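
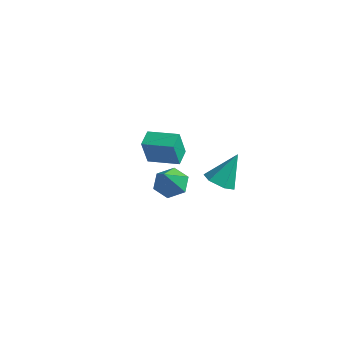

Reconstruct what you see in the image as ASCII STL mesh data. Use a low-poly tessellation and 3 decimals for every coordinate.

solid 
facet normal -0.129 0.544 -0.829
outer loop
vertex -0.986 1.067 -2.672
vertex -1.657 0.403 -3.003
vertex -1.954 1.18 -2.447
endloop
endfacet
facet normal 0.250 0.541 0.803
outer loop
vertex -0.986 1.067 -2.672
vertex -1.954 1.18 -2.447
vertex -1.403 -0.663 -1.377
endloop
endfacet
facet normal -0.130 0.544 -0.829
outer loop
vertex -1.954 1.18 -2.447
vertex -1.657 0.403 -3.003
vertex -2.625 0.516 -2.777
endloop
endfacet
facet normal -0.615 0.250 0.748
outer loop
vertex -1.954 1.18 -2.447
vertex -2.625 0.516 -2.777
vertex -1.403 -0.663 -1.377
endloop
endfacet
facet normal -0.130 0.544 -0.829
outer loop
vertex -2.625 0.516 -2.777
vertex -1.657 0.403 -3.003
vertex -2.328 -0.261 -3.333
endloop
endfacet
facet normal -0.813 -0.511 0.280
outer loop
vertex -2.625 0.516 -2.777
vertex -2.328 -0.261 -3.333
vertex -1.403 -0.663 -1.377
endloop
endfacet
facet normal -0.129 0.543 -0.830
outer loop
vertex -2.328 -0.261 -3.333
vertex -1.657 0.403 -3.003
vertex -1.36 -0.374 -3.558
endloop
endfacet
facet normal -0.145 -0.980 -0.133
outer loop
vertex -2.328 -0.261 -3.333
vertex -1.36 -0.374 -3.558
vertex -1.403 -0.663 -1.377
endloop
endfacet
facet normal -0.129 0.543 -0.830
outer loop
vertex -1.36 -0.374 -3.558
vertex -1.657 0.403 -3.003
vertex -0.689 0.29 -3.228
endloop
endfacet
facet normal 0.720 -0.689 -0.077
outer loop
vertex -1.36 -0.374 -3.558
vertex -0.689 0.29 -3.228
vertex -1.403 -0.663 -1.377
endloop
endfacet
facet normal -0.129 0.544 -0.829
outer loop
vertex -0.689 0.29 -3.228
vertex -1.657 0.403 -3.003
vertex -0.986 1.067 -2.672
endloop
endfacet
facet normal 0.918 0.071 0.391
outer loop
vertex -0.689 0.29 -3.228
vertex -0.986 1.067 -2.672
vertex -1.403 -0.663 -1.377
endloop
endfacet
facet normal -0.960 -0.239 -0.145
outer loop
vertex -0.083 -4.624 4.485
vertex -0.344 -3.687 4.668
vertex 0.061 -4.292 2.989
endloop
endfacet
facet normal 0.264 -0.947 -0.185
outer loop
vertex 1.664 -3.893 3.232
vertex -0.083 -4.624 4.485
vertex 0.061 -4.292 2.989
endloop
endfacet
facet normal -0.960 -0.239 -0.145
outer loop
vertex 0.061 -4.292 2.989
vertex -0.344 -3.687 4.668
vertex -0.2 -3.355 3.172
endloop
endfacet
facet normal 0.094 0.216 -0.972
outer loop
vertex -0.2 -3.355 3.172
vertex 1.664 -3.893 3.232
vertex 0.061 -4.292 2.989
endloop
endfacet
facet normal -0.094 -0.216 0.972
outer loop
vertex -0.083 -4.624 4.485
vertex 1.259 -3.288 4.911
vertex -0.344 -3.687 4.668
endloop
endfacet
facet normal 0.264 -0.947 -0.185
outer loop
vertex 1.52 -4.225 4.728
vertex -0.083 -4.624 4.485
vertex 1.664 -3.893 3.232
endloop
endfacet
facet normal -0.094 -0.216 0.972
outer loop
vertex 1.52 -4.225 4.728
vertex 1.259 -3.288 4.911
vertex -0.083 -4.624 4.485
endloop
endfacet
facet normal -0.264 0.947 0.185
outer loop
vertex -0.344 -3.687 4.668
vertex 1.259 -3.288 4.911
vertex -0.2 -3.355 3.172
endloop
endfacet
facet normal 0.094 0.216 -0.972
outer loop
vertex 1.403 -2.956 3.415
vertex 1.664 -3.893 3.232
vertex -0.2 -3.355 3.172
endloop
endfacet
facet normal -0.264 0.947 0.185
outer loop
vertex -0.2 -3.355 3.172
vertex 1.259 -3.288 4.911
vertex 1.403 -2.956 3.415
endloop
endfacet
facet normal 0.960 0.239 0.145
outer loop
vertex 1.403 -2.956 3.415
vertex 1.52 -4.225 4.728
vertex 1.664 -3.893 3.232
endloop
endfacet
facet normal 0.960 0.239 0.145
outer loop
vertex 1.259 -3.288 4.911
vertex 1.52 -4.225 4.728
vertex 1.403 -2.956 3.415
endloop
endfacet
facet normal -0.199 -0.573 -0.795
outer loop
vertex 2.718 -0.422 -0.829
vertex 1.881 -0.553 -0.525
vertex 2.059 0.141 -1.07
endloop
endfacet
facet normal 0.679 0.701 -0.218
outer loop
vertex 2.718 -0.422 -0.829
vertex 2.059 0.141 -1.07
vertex 2.279 0.593 1.065
endloop
endfacet
facet normal -0.199 -0.573 -0.795
outer loop
vertex 2.059 0.141 -1.07
vertex 1.881 -0.553 -0.525
vertex 1.222 0.01 -0.766
endloop
endfacet
facet normal -0.216 0.960 -0.181
outer loop
vertex 2.059 0.141 -1.07
vertex 1.222 0.01 -0.766
vertex 2.279 0.593 1.065
endloop
endfacet
facet normal -0.198 -0.573 -0.795
outer loop
vertex 1.222 0.01 -0.766
vertex 1.881 -0.553 -0.525
vertex 1.044 -0.684 -0.222
endloop
endfacet
facet normal -0.822 0.467 0.326
outer loop
vertex 1.222 0.01 -0.766
vertex 1.044 -0.684 -0.222
vertex 2.279 0.593 1.065
endloop
endfacet
facet normal -0.198 -0.573 -0.795
outer loop
vertex 1.044 -0.684 -0.222
vertex 1.881 -0.553 -0.525
vertex 1.703 -1.247 0.02
endloop
endfacet
facet normal -0.535 -0.284 0.796
outer loop
vertex 1.044 -0.684 -0.222
vertex 1.703 -1.247 0.02
vertex 2.279 0.593 1.065
endloop
endfacet
facet normal -0.199 -0.573 -0.795
outer loop
vertex 1.703 -1.247 0.02
vertex 1.881 -0.553 -0.525
vertex 2.54 -1.116 -0.284
endloop
endfacet
facet normal 0.360 -0.543 0.758
outer loop
vertex 1.703 -1.247 0.02
vertex 2.54 -1.116 -0.284
vertex 2.279 0.593 1.065
endloop
endfacet
facet normal -0.199 -0.573 -0.795
outer loop
vertex 2.54 -1.116 -0.284
vertex 1.881 -0.553 -0.525
vertex 2.718 -0.422 -0.829
endloop
endfacet
facet normal 0.967 -0.051 0.251
outer loop
vertex 2.54 -1.116 -0.284
vertex 2.718 -0.422 -0.829
vertex 2.279 0.593 1.065
endloop
endfacet

endsolid


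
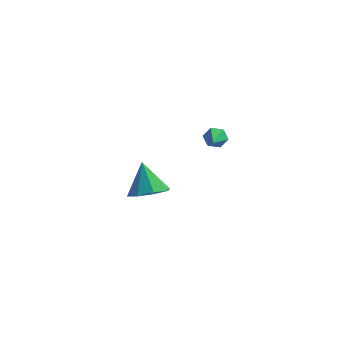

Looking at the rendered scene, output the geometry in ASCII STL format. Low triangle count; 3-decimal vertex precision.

solid 
facet normal 0.312 -0.439 -0.843
outer loop
vertex -0.977 3.151 -3.392
vertex -1.952 3.239 -3.799
vertex -1.083 3.847 -3.794
endloop
endfacet
facet normal 0.673 0.444 0.591
outer loop
vertex -0.977 3.151 -3.392
vertex -1.083 3.847 -3.794
vertex -2.508 4.021 -2.301
endloop
endfacet
facet normal 0.313 -0.440 -0.842
outer loop
vertex -1.083 3.847 -3.794
vertex -1.952 3.239 -3.799
vertex -1.698 4.187 -4.2
endloop
endfacet
facet normal 0.351 0.908 0.229
outer loop
vertex -1.083 3.847 -3.794
vertex -1.698 4.187 -4.2
vertex -2.508 4.021 -2.301
endloop
endfacet
facet normal 0.313 -0.440 -0.842
outer loop
vertex -1.698 4.187 -4.2
vertex -1.952 3.239 -3.799
vertex -2.461 3.971 -4.371
endloop
endfacet
facet normal -0.266 0.963 -0.029
outer loop
vertex -1.698 4.187 -4.2
vertex -2.461 3.971 -4.371
vertex -2.508 4.021 -2.301
endloop
endfacet
facet normal 0.313 -0.440 -0.842
outer loop
vertex -2.461 3.971 -4.371
vertex -1.952 3.239 -3.799
vertex -2.926 3.327 -4.207
endloop
endfacet
facet normal -0.814 0.580 -0.032
outer loop
vertex -2.461 3.971 -4.371
vertex -2.926 3.327 -4.207
vertex -2.508 4.021 -2.301
endloop
endfacet
facet normal 0.313 -0.440 -0.842
outer loop
vertex -2.926 3.327 -4.207
vertex -1.952 3.239 -3.799
vertex -2.82 2.631 -3.804
endloop
endfacet
facet normal -0.975 -0.020 0.221
outer loop
vertex -2.926 3.327 -4.207
vertex -2.82 2.631 -3.804
vertex -2.508 4.021 -2.301
endloop
endfacet
facet normal 0.312 -0.439 -0.843
outer loop
vertex -2.82 2.631 -3.804
vertex -1.952 3.239 -3.799
vertex -2.205 2.291 -3.399
endloop
endfacet
facet normal -0.652 -0.484 0.583
outer loop
vertex -2.82 2.631 -3.804
vertex -2.205 2.291 -3.399
vertex -2.508 4.021 -2.301
endloop
endfacet
facet normal 0.312 -0.439 -0.842
outer loop
vertex -2.205 2.291 -3.399
vertex -1.952 3.239 -3.799
vertex -1.442 2.506 -3.228
endloop
endfacet
facet normal -0.036 -0.540 0.841
outer loop
vertex -2.205 2.291 -3.399
vertex -1.442 2.506 -3.228
vertex -2.508 4.021 -2.301
endloop
endfacet
facet normal 0.312 -0.439 -0.842
outer loop
vertex -1.442 2.506 -3.228
vertex -1.952 3.239 -3.799
vertex -0.977 3.151 -3.392
endloop
endfacet
facet normal 0.513 -0.155 0.844
outer loop
vertex -1.442 2.506 -3.228
vertex -0.977 3.151 -3.392
vertex -2.508 4.021 -2.301
endloop
endfacet
facet normal -0.154 0.908 -0.389
outer loop
vertex 2.199 0.493 2.293
vertex 1.936 0.654 2.773
vertex 2.499 0.726 2.718
endloop
endfacet
facet normal 0.833 -0.424 -0.355
outer loop
vertex 2.199 0.493 2.293
vertex 2.499 0.726 2.718
vertex 2.124 -0.454 3.247
endloop
endfacet
facet normal -0.154 0.908 -0.389
outer loop
vertex 2.499 0.726 2.718
vertex 1.936 0.654 2.773
vertex 2.236 0.887 3.198
endloop
endfacet
facet normal 0.868 -0.054 0.494
outer loop
vertex 2.499 0.726 2.718
vertex 2.236 0.887 3.198
vertex 2.124 -0.454 3.247
endloop
endfacet
facet normal -0.154 0.908 -0.389
outer loop
vertex 2.236 0.887 3.198
vertex 1.936 0.654 2.773
vertex 1.673 0.815 3.253
endloop
endfacet
facet normal 0.094 0.029 0.995
outer loop
vertex 2.236 0.887 3.198
vertex 1.673 0.815 3.253
vertex 2.124 -0.454 3.247
endloop
endfacet
facet normal -0.153 0.908 -0.389
outer loop
vertex 1.673 0.815 3.253
vertex 1.936 0.654 2.773
vertex 1.373 0.582 2.827
endloop
endfacet
facet normal -0.718 -0.258 0.647
outer loop
vertex 1.673 0.815 3.253
vertex 1.373 0.582 2.827
vertex 2.124 -0.454 3.247
endloop
endfacet
facet normal -0.153 0.908 -0.390
outer loop
vertex 1.373 0.582 2.827
vertex 1.936 0.654 2.773
vertex 1.636 0.421 2.348
endloop
endfacet
facet normal -0.752 -0.627 -0.202
outer loop
vertex 1.373 0.582 2.827
vertex 1.636 0.421 2.348
vertex 2.124 -0.454 3.247
endloop
endfacet
facet normal -0.154 0.908 -0.389
outer loop
vertex 1.636 0.421 2.348
vertex 1.936 0.654 2.773
vertex 2.199 0.493 2.293
endloop
endfacet
facet normal 0.022 -0.710 -0.703
outer loop
vertex 1.636 0.421 2.348
vertex 2.199 0.493 2.293
vertex 2.124 -0.454 3.247
endloop
endfacet

endsolid


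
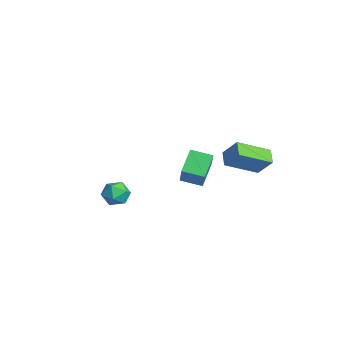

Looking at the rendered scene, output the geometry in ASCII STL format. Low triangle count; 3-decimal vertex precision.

solid 
facet normal -0.333 -0.108 0.937
outer loop
vertex 0.662 -3.487 2.329
vertex 0.335 -4.258 2.124
vertex 1.143 -4.197 2.418
endloop
endfacet
facet normal 0.259 0.291 0.921
outer loop
vertex 0.662 -3.487 2.329
vertex 1.143 -4.197 2.418
vertex 1.491 -3.478 2.093
endloop
endfacet
facet normal 0.134 0.854 0.502
outer loop
vertex 0.662 -3.487 2.329
vertex 1.491 -3.478 2.093
vertex 0.898 -3.095 1.599
endloop
endfacet
facet normal -0.535 0.804 0.259
outer loop
vertex 0.662 -3.487 2.329
vertex 0.898 -3.095 1.599
vertex 0.183 -3.577 1.618
endloop
endfacet
facet normal -0.823 0.209 0.528
outer loop
vertex 0.662 -3.487 2.329
vertex 0.183 -3.577 1.618
vertex 0.335 -4.258 2.124
endloop
endfacet
facet normal 0.778 -0.096 0.621
outer loop
vertex 1.491 -3.478 2.093
vertex 1.143 -4.197 2.418
vertex 1.677 -4.243 1.742
endloop
endfacet
facet normal -0.179 -0.742 0.646
outer loop
vertex 1.143 -4.197 2.418
vertex 0.335 -4.258 2.124
vertex 0.962 -4.725 1.761
endloop
endfacet
facet normal -0.973 -0.229 -0.016
outer loop
vertex 0.335 -4.258 2.124
vertex 0.183 -3.577 1.618
vertex 0.369 -4.342 1.267
endloop
endfacet
facet normal -0.507 0.735 -0.451
outer loop
vertex 0.183 -3.577 1.618
vertex 0.898 -3.095 1.599
vertex 0.717 -3.623 0.942
endloop
endfacet
facet normal 0.575 0.816 -0.057
outer loop
vertex 0.898 -3.095 1.599
vertex 1.491 -3.478 2.093
vertex 1.525 -3.562 1.236
endloop
endfacet
facet normal 0.535 -0.804 -0.259
outer loop
vertex 1.198 -4.333 1.031
vertex 1.677 -4.243 1.742
vertex 0.962 -4.725 1.761
endloop
endfacet
facet normal -0.134 -0.854 -0.502
outer loop
vertex 1.198 -4.333 1.031
vertex 0.962 -4.725 1.761
vertex 0.369 -4.342 1.267
endloop
endfacet
facet normal -0.259 -0.291 -0.921
outer loop
vertex 1.198 -4.333 1.031
vertex 0.369 -4.342 1.267
vertex 0.717 -3.623 0.942
endloop
endfacet
facet normal 0.333 0.108 -0.937
outer loop
vertex 1.198 -4.333 1.031
vertex 0.717 -3.623 0.942
vertex 1.525 -3.562 1.236
endloop
endfacet
facet normal 0.823 -0.209 -0.528
outer loop
vertex 1.198 -4.333 1.031
vertex 1.525 -3.562 1.236
vertex 1.677 -4.243 1.742
endloop
endfacet
facet normal 0.507 -0.735 0.451
outer loop
vertex 0.962 -4.725 1.761
vertex 1.677 -4.243 1.742
vertex 1.143 -4.197 2.418
endloop
endfacet
facet normal -0.575 -0.816 0.057
outer loop
vertex 0.369 -4.342 1.267
vertex 0.962 -4.725 1.761
vertex 0.335 -4.258 2.124
endloop
endfacet
facet normal -0.778 0.096 -0.621
outer loop
vertex 0.717 -3.623 0.942
vertex 0.369 -4.342 1.267
vertex 0.183 -3.577 1.618
endloop
endfacet
facet normal 0.179 0.742 -0.646
outer loop
vertex 1.525 -3.562 1.236
vertex 0.717 -3.623 0.942
vertex 0.898 -3.095 1.599
endloop
endfacet
facet normal 0.973 0.229 0.016
outer loop
vertex 1.677 -4.243 1.742
vertex 1.525 -3.562 1.236
vertex 1.491 -3.478 2.093
endloop
endfacet
facet normal -0.595 0.483 0.643
outer loop
vertex -2.337 1.095 2.471
vertex -1.751 2.226 2.164
vertex -3.766 1.412 0.91
endloop
endfacet
facet normal -0.448 -0.863 0.235
outer loop
vertex -2.809 0.634 -0.124
vertex -2.337 1.095 2.471
vertex -3.766 1.412 0.91
endloop
endfacet
facet normal -0.595 0.483 0.643
outer loop
vertex -3.766 1.412 0.91
vertex -1.751 2.226 2.164
vertex -3.18 2.543 0.603
endloop
endfacet
facet normal -0.668 0.148 -0.729
outer loop
vertex -3.18 2.543 0.603
vertex -2.809 0.634 -0.124
vertex -3.766 1.412 0.91
endloop
endfacet
facet normal 0.668 -0.148 0.729
outer loop
vertex -2.337 1.095 2.471
vertex -0.794 1.448 1.13
vertex -1.751 2.226 2.164
endloop
endfacet
facet normal -0.448 -0.863 0.235
outer loop
vertex -1.38 0.317 1.437
vertex -2.337 1.095 2.471
vertex -2.809 0.634 -0.124
endloop
endfacet
facet normal 0.668 -0.148 0.729
outer loop
vertex -1.38 0.317 1.437
vertex -0.794 1.448 1.13
vertex -2.337 1.095 2.471
endloop
endfacet
facet normal 0.448 0.863 -0.235
outer loop
vertex -1.751 2.226 2.164
vertex -0.794 1.448 1.13
vertex -3.18 2.543 0.603
endloop
endfacet
facet normal -0.668 0.148 -0.729
outer loop
vertex -2.223 1.765 -0.431
vertex -2.809 0.634 -0.124
vertex -3.18 2.543 0.603
endloop
endfacet
facet normal 0.448 0.863 -0.235
outer loop
vertex -3.18 2.543 0.603
vertex -0.794 1.448 1.13
vertex -2.223 1.765 -0.431
endloop
endfacet
facet normal 0.595 -0.483 -0.643
outer loop
vertex -2.223 1.765 -0.431
vertex -1.38 0.317 1.437
vertex -2.809 0.634 -0.124
endloop
endfacet
facet normal 0.595 -0.483 -0.643
outer loop
vertex -0.794 1.448 1.13
vertex -1.38 0.317 1.437
vertex -2.223 1.765 -0.431
endloop
endfacet
facet normal -0.868 0.177 0.464
outer loop
vertex 2.112 2.291 5.214
vertex 1.995 4.186 4.271
vertex 1.435 1.728 4.164
endloop
endfacet
facet normal 0.055 -0.894 0.444
outer loop
vertex 2.285 1.554 3.709
vertex 2.112 2.291 5.214
vertex 1.435 1.728 4.164
endloop
endfacet
facet normal -0.868 0.177 0.465
outer loop
vertex 1.435 1.728 4.164
vertex 1.995 4.186 4.271
vertex 1.318 3.623 3.222
endloop
endfacet
facet normal -0.494 -0.411 -0.766
outer loop
vertex 1.318 3.623 3.222
vertex 2.285 1.554 3.709
vertex 1.435 1.728 4.164
endloop
endfacet
facet normal 0.494 0.412 0.766
outer loop
vertex 2.112 2.291 5.214
vertex 2.845 4.012 3.816
vertex 1.995 4.186 4.271
endloop
endfacet
facet normal 0.055 -0.894 0.444
outer loop
vertex 2.962 2.117 4.758
vertex 2.112 2.291 5.214
vertex 2.285 1.554 3.709
endloop
endfacet
facet normal 0.495 0.411 0.766
outer loop
vertex 2.962 2.117 4.758
vertex 2.845 4.012 3.816
vertex 2.112 2.291 5.214
endloop
endfacet
facet normal -0.055 0.894 -0.444
outer loop
vertex 1.995 4.186 4.271
vertex 2.845 4.012 3.816
vertex 1.318 3.623 3.222
endloop
endfacet
facet normal -0.495 -0.411 -0.765
outer loop
vertex 2.168 3.449 2.766
vertex 2.285 1.554 3.709
vertex 1.318 3.623 3.222
endloop
endfacet
facet normal -0.055 0.894 -0.444
outer loop
vertex 1.318 3.623 3.222
vertex 2.845 4.012 3.816
vertex 2.168 3.449 2.766
endloop
endfacet
facet normal 0.868 -0.178 -0.465
outer loop
vertex 2.168 3.449 2.766
vertex 2.962 2.117 4.758
vertex 2.285 1.554 3.709
endloop
endfacet
facet normal 0.868 -0.177 -0.464
outer loop
vertex 2.845 4.012 3.816
vertex 2.962 2.117 4.758
vertex 2.168 3.449 2.766
endloop
endfacet

endsolid


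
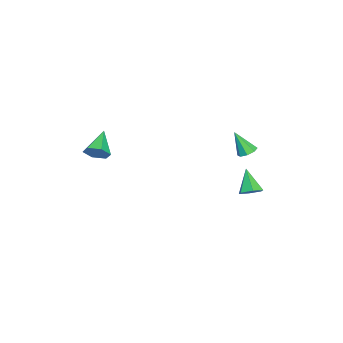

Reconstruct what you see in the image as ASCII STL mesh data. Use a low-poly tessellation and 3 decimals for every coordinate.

solid 
facet normal 0.851 0.004 -0.525
outer loop
vertex 1.926 -3.517 3.457
vertex 1.546 -3.917 2.838
vertex 1.552 -3.087 2.854
endloop
endfacet
facet normal -0.065 0.793 0.606
outer loop
vertex 1.926 -3.517 3.457
vertex 1.552 -3.087 2.854
vertex 0.014 -3.923 3.782
endloop
endfacet
facet normal 0.851 0.004 -0.524
outer loop
vertex 1.552 -3.087 2.854
vertex 1.546 -3.917 2.838
vertex 1.172 -3.487 2.234
endloop
endfacet
facet normal -0.553 0.812 -0.185
outer loop
vertex 1.552 -3.087 2.854
vertex 1.172 -3.487 2.234
vertex 0.014 -3.923 3.782
endloop
endfacet
facet normal 0.851 0.004 -0.524
outer loop
vertex 1.172 -3.487 2.234
vertex 1.546 -3.917 2.838
vertex 1.166 -4.317 2.218
endloop
endfacet
facet normal -0.803 0.017 -0.596
outer loop
vertex 1.172 -3.487 2.234
vertex 1.166 -4.317 2.218
vertex 0.014 -3.923 3.782
endloop
endfacet
facet normal 0.851 0.004 -0.524
outer loop
vertex 1.166 -4.317 2.218
vertex 1.546 -3.917 2.838
vertex 1.54 -4.747 2.822
endloop
endfacet
facet normal -0.566 -0.796 -0.216
outer loop
vertex 1.166 -4.317 2.218
vertex 1.54 -4.747 2.822
vertex 0.014 -3.923 3.782
endloop
endfacet
facet normal 0.851 0.004 -0.524
outer loop
vertex 1.54 -4.747 2.822
vertex 1.546 -3.917 2.838
vertex 1.92 -4.346 3.442
endloop
endfacet
facet normal -0.078 -0.815 0.575
outer loop
vertex 1.54 -4.747 2.822
vertex 1.92 -4.346 3.442
vertex 0.014 -3.923 3.782
endloop
endfacet
facet normal 0.851 0.003 -0.525
outer loop
vertex 1.92 -4.346 3.442
vertex 1.546 -3.917 2.838
vertex 1.926 -3.517 3.457
endloop
endfacet
facet normal 0.171 -0.019 0.985
outer loop
vertex 1.92 -4.346 3.442
vertex 1.926 -3.517 3.457
vertex 0.014 -3.923 3.782
endloop
endfacet
facet normal 0.060 0.485 -0.872
outer loop
vertex -2.813 4.281 1.563
vertex -3.141 3.8 1.273
vertex -3.305 4.354 1.57
endloop
endfacet
facet normal 0.107 0.650 0.753
outer loop
vertex -2.813 4.281 1.563
vertex -3.305 4.354 1.57
vertex -3.239 2.98 2.747
endloop
endfacet
facet normal 0.058 0.485 -0.873
outer loop
vertex -3.305 4.354 1.57
vertex -3.141 3.8 1.273
vertex -3.701 4.103 1.404
endloop
endfacet
facet normal -0.587 0.510 0.629
outer loop
vertex -3.305 4.354 1.57
vertex -3.701 4.103 1.404
vertex -3.239 2.98 2.747
endloop
endfacet
facet normal 0.058 0.485 -0.873
outer loop
vertex -3.701 4.103 1.404
vertex -3.141 3.8 1.273
vertex -3.768 3.674 1.161
endloop
endfacet
facet normal -0.952 -0.025 0.306
outer loop
vertex -3.701 4.103 1.404
vertex -3.768 3.674 1.161
vertex -3.239 2.98 2.747
endloop
endfacet
facet normal 0.058 0.486 -0.872
outer loop
vertex -3.768 3.674 1.161
vertex -3.141 3.8 1.273
vertex -3.468 3.319 0.983
endloop
endfacet
facet normal -0.769 -0.639 -0.023
outer loop
vertex -3.768 3.674 1.161
vertex -3.468 3.319 0.983
vertex -3.239 2.98 2.747
endloop
endfacet
facet normal 0.060 0.485 -0.872
outer loop
vertex -3.468 3.319 0.983
vertex -3.141 3.8 1.273
vertex -2.976 3.246 0.976
endloop
endfacet
facet normal -0.147 -0.975 -0.168
outer loop
vertex -3.468 3.319 0.983
vertex -2.976 3.246 0.976
vertex -3.239 2.98 2.747
endloop
endfacet
facet normal 0.057 0.485 -0.873
outer loop
vertex -2.976 3.246 0.976
vertex -3.141 3.8 1.273
vertex -2.58 3.498 1.142
endloop
endfacet
facet normal 0.549 -0.834 -0.044
outer loop
vertex -2.976 3.246 0.976
vertex -2.58 3.498 1.142
vertex -3.239 2.98 2.747
endloop
endfacet
facet normal 0.057 0.485 -0.872
outer loop
vertex -2.58 3.498 1.142
vertex -3.141 3.8 1.273
vertex -2.513 3.927 1.385
endloop
endfacet
facet normal 0.913 -0.300 0.278
outer loop
vertex -2.58 3.498 1.142
vertex -2.513 3.927 1.385
vertex -3.239 2.98 2.747
endloop
endfacet
facet normal 0.057 0.487 -0.872
outer loop
vertex -2.513 3.927 1.385
vertex -3.141 3.8 1.273
vertex -2.813 4.281 1.563
endloop
endfacet
facet normal 0.730 0.313 0.607
outer loop
vertex -2.513 3.927 1.385
vertex -2.813 4.281 1.563
vertex -3.239 2.98 2.747
endloop
endfacet
facet normal 0.572 0.303 -0.762
outer loop
vertex -1.944 4.415 -1.248
vertex -2.488 4.191 -1.745
vertex -2.494 4.908 -1.465
endloop
endfacet
facet normal 0.168 0.548 0.819
outer loop
vertex -1.944 4.415 -1.248
vertex -2.494 4.908 -1.465
vertex -3.472 3.669 -0.435
endloop
endfacet
facet normal 0.572 0.303 -0.762
outer loop
vertex -2.494 4.908 -1.465
vertex -2.488 4.191 -1.745
vertex -3.038 4.684 -1.962
endloop
endfacet
facet normal -0.596 0.737 0.320
outer loop
vertex -2.494 4.908 -1.465
vertex -3.038 4.684 -1.962
vertex -3.472 3.669 -0.435
endloop
endfacet
facet normal 0.573 0.304 -0.762
outer loop
vertex -3.038 4.684 -1.962
vertex -2.488 4.191 -1.745
vertex -3.031 3.966 -2.243
endloop
endfacet
facet normal -0.971 0.078 -0.224
outer loop
vertex -3.038 4.684 -1.962
vertex -3.031 3.966 -2.243
vertex -3.472 3.669 -0.435
endloop
endfacet
facet normal 0.573 0.304 -0.762
outer loop
vertex -3.031 3.966 -2.243
vertex -2.488 4.191 -1.745
vertex -2.481 3.473 -2.026
endloop
endfacet
facet normal -0.582 -0.768 -0.268
outer loop
vertex -3.031 3.966 -2.243
vertex -2.481 3.473 -2.026
vertex -3.472 3.669 -0.435
endloop
endfacet
facet normal 0.573 0.304 -0.761
outer loop
vertex -2.481 3.473 -2.026
vertex -2.488 4.191 -1.745
vertex -1.938 3.697 -1.528
endloop
endfacet
facet normal 0.182 -0.956 0.231
outer loop
vertex -2.481 3.473 -2.026
vertex -1.938 3.697 -1.528
vertex -3.472 3.669 -0.435
endloop
endfacet
facet normal 0.572 0.302 -0.762
outer loop
vertex -1.938 3.697 -1.528
vertex -2.488 4.191 -1.745
vertex -1.944 4.415 -1.248
endloop
endfacet
facet normal 0.558 -0.298 0.775
outer loop
vertex -1.938 3.697 -1.528
vertex -1.944 4.415 -1.248
vertex -3.472 3.669 -0.435
endloop
endfacet

endsolid


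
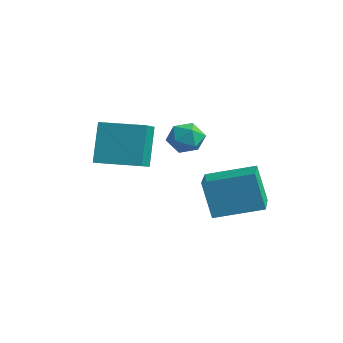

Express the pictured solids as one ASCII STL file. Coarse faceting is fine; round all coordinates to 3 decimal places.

solid 
facet normal -0.632 0.669 -0.392
outer loop
vertex -1.481 -0.167 3.977
vertex -0.07 1.15 3.95
vertex -0.956 -0.767 2.11
endloop
endfacet
facet normal -0.731 -0.682 0.014
outer loop
vertex 0.01 -1.79 2.71
vertex -1.481 -0.167 3.977
vertex -0.956 -0.767 2.11
endloop
endfacet
facet normal -0.632 0.668 -0.392
outer loop
vertex -0.956 -0.767 2.11
vertex -0.07 1.15 3.95
vertex 0.454 0.55 2.083
endloop
endfacet
facet normal 0.258 -0.295 -0.920
outer loop
vertex 0.454 0.55 2.083
vertex 0.01 -1.79 2.71
vertex -0.956 -0.767 2.11
endloop
endfacet
facet normal -0.258 0.296 0.920
outer loop
vertex -1.481 -0.167 3.977
vertex 0.896 0.127 4.55
vertex -0.07 1.15 3.95
endloop
endfacet
facet normal -0.731 -0.682 0.014
outer loop
vertex -0.514 -1.19 4.577
vertex -1.481 -0.167 3.977
vertex 0.01 -1.79 2.71
endloop
endfacet
facet normal -0.258 0.295 0.920
outer loop
vertex -0.514 -1.19 4.577
vertex 0.896 0.127 4.55
vertex -1.481 -0.167 3.977
endloop
endfacet
facet normal 0.731 0.682 -0.014
outer loop
vertex -0.07 1.15 3.95
vertex 0.896 0.127 4.55
vertex 0.454 0.55 2.083
endloop
endfacet
facet normal 0.258 -0.295 -0.920
outer loop
vertex 1.421 -0.473 2.683
vertex 0.01 -1.79 2.71
vertex 0.454 0.55 2.083
endloop
endfacet
facet normal 0.731 0.683 -0.014
outer loop
vertex 0.454 0.55 2.083
vertex 0.896 0.127 4.55
vertex 1.421 -0.473 2.683
endloop
endfacet
facet normal 0.632 -0.669 0.392
outer loop
vertex 1.421 -0.473 2.683
vertex -0.514 -1.19 4.577
vertex 0.01 -1.79 2.71
endloop
endfacet
facet normal 0.632 -0.668 0.392
outer loop
vertex 0.896 0.127 4.55
vertex -0.514 -1.19 4.577
vertex 1.421 -0.473 2.683
endloop
endfacet
facet normal -0.591 -0.770 -0.242
outer loop
vertex 2.236 1.768 1.514
vertex 0.75 3.016 1.173
vertex 2.766 1.917 -0.252
endloop
endfacet
facet normal 0.754 -0.633 0.173
outer loop
vertex 4.03 3.564 0.267
vertex 2.236 1.768 1.514
vertex 2.766 1.917 -0.252
endloop
endfacet
facet normal -0.591 -0.770 -0.242
outer loop
vertex 2.766 1.917 -0.252
vertex 0.75 3.016 1.173
vertex 1.28 3.165 -0.593
endloop
endfacet
facet normal 0.287 0.081 -0.955
outer loop
vertex 1.28 3.165 -0.593
vertex 4.03 3.564 0.267
vertex 2.766 1.917 -0.252
endloop
endfacet
facet normal -0.287 -0.081 0.955
outer loop
vertex 2.236 1.768 1.514
vertex 2.014 4.663 1.692
vertex 0.75 3.016 1.173
endloop
endfacet
facet normal 0.754 -0.633 0.173
outer loop
vertex 3.5 3.415 2.033
vertex 2.236 1.768 1.514
vertex 4.03 3.564 0.267
endloop
endfacet
facet normal -0.287 -0.081 0.955
outer loop
vertex 3.5 3.415 2.033
vertex 2.014 4.663 1.692
vertex 2.236 1.768 1.514
endloop
endfacet
facet normal -0.754 0.633 -0.173
outer loop
vertex 0.75 3.016 1.173
vertex 2.014 4.663 1.692
vertex 1.28 3.165 -0.593
endloop
endfacet
facet normal 0.287 0.081 -0.955
outer loop
vertex 2.544 4.812 -0.074
vertex 4.03 3.564 0.267
vertex 1.28 3.165 -0.593
endloop
endfacet
facet normal -0.754 0.633 -0.173
outer loop
vertex 1.28 3.165 -0.593
vertex 2.014 4.663 1.692
vertex 2.544 4.812 -0.074
endloop
endfacet
facet normal 0.591 0.770 0.242
outer loop
vertex 2.544 4.812 -0.074
vertex 3.5 3.415 2.033
vertex 4.03 3.564 0.267
endloop
endfacet
facet normal 0.591 0.770 0.242
outer loop
vertex 2.014 4.663 1.692
vertex 3.5 3.415 2.033
vertex 2.544 4.812 -0.074
endloop
endfacet
facet normal -0.786 -0.492 0.374
outer loop
vertex -2.235 3.727 2.601
vertex -1.941 2.979 2.235
vertex -1.69 3.199 3.053
endloop
endfacet
facet normal -0.605 0.056 0.795
outer loop
vertex -2.235 3.727 2.601
vertex -1.69 3.199 3.053
vertex -1.577 4.075 3.077
endloop
endfacet
facet normal -0.639 0.653 0.406
outer loop
vertex -2.235 3.727 2.601
vertex -1.577 4.075 3.077
vertex -1.758 4.396 2.275
endloop
endfacet
facet normal -0.842 0.476 -0.255
outer loop
vertex -2.235 3.727 2.601
vertex -1.758 4.396 2.275
vertex -1.983 3.719 1.754
endloop
endfacet
facet normal -0.933 -0.232 -0.275
outer loop
vertex -2.235 3.727 2.601
vertex -1.983 3.719 1.754
vertex -1.941 2.979 2.235
endloop
endfacet
facet normal 0.073 -0.037 0.997
outer loop
vertex -1.577 4.075 3.077
vertex -1.69 3.199 3.053
vertex -0.877 3.541 3.006
endloop
endfacet
facet normal -0.221 -0.923 0.316
outer loop
vertex -1.69 3.199 3.053
vertex -1.941 2.979 2.235
vertex -1.102 2.864 2.485
endloop
endfacet
facet normal -0.458 -0.503 -0.733
outer loop
vertex -1.941 2.979 2.235
vertex -1.983 3.719 1.754
vertex -1.283 3.185 1.683
endloop
endfacet
facet normal -0.311 0.642 -0.701
outer loop
vertex -1.983 3.719 1.754
vertex -1.758 4.396 2.275
vertex -1.17 4.061 1.707
endloop
endfacet
facet normal 0.018 0.930 0.368
outer loop
vertex -1.758 4.396 2.275
vertex -1.577 4.075 3.077
vertex -0.919 4.281 2.525
endloop
endfacet
facet normal 0.842 -0.476 0.255
outer loop
vertex -0.625 3.533 2.159
vertex -0.877 3.541 3.006
vertex -1.102 2.864 2.485
endloop
endfacet
facet normal 0.639 -0.653 -0.406
outer loop
vertex -0.625 3.533 2.159
vertex -1.102 2.864 2.485
vertex -1.283 3.185 1.683
endloop
endfacet
facet normal 0.605 -0.056 -0.795
outer loop
vertex -0.625 3.533 2.159
vertex -1.283 3.185 1.683
vertex -1.17 4.061 1.707
endloop
endfacet
facet normal 0.786 0.492 -0.374
outer loop
vertex -0.625 3.533 2.159
vertex -1.17 4.061 1.707
vertex -0.919 4.281 2.525
endloop
endfacet
facet normal 0.933 0.232 0.275
outer loop
vertex -0.625 3.533 2.159
vertex -0.919 4.281 2.525
vertex -0.877 3.541 3.006
endloop
endfacet
facet normal 0.311 -0.642 0.701
outer loop
vertex -1.102 2.864 2.485
vertex -0.877 3.541 3.006
vertex -1.69 3.199 3.053
endloop
endfacet
facet normal -0.018 -0.930 -0.368
outer loop
vertex -1.283 3.185 1.683
vertex -1.102 2.864 2.485
vertex -1.941 2.979 2.235
endloop
endfacet
facet normal -0.073 0.037 -0.997
outer loop
vertex -1.17 4.061 1.707
vertex -1.283 3.185 1.683
vertex -1.983 3.719 1.754
endloop
endfacet
facet normal 0.221 0.923 -0.316
outer loop
vertex -0.919 4.281 2.525
vertex -1.17 4.061 1.707
vertex -1.758 4.396 2.275
endloop
endfacet
facet normal 0.458 0.503 0.733
outer loop
vertex -0.877 3.541 3.006
vertex -0.919 4.281 2.525
vertex -1.577 4.075 3.077
endloop
endfacet

endsolid


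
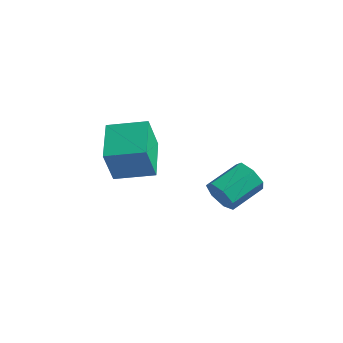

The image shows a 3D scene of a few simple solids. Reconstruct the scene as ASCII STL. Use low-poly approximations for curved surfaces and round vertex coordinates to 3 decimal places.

solid 
facet normal -0.532 0.810 0.245
outer loop
vertex -2.351 0.265 -0.429
vertex -0.989 1.064 -0.113
vertex -2.289 0.776 -1.987
endloop
endfacet
facet normal -0.846 -0.496 -0.196
outer loop
vertex -1.331 -0.684 -2.427
vertex -2.351 0.265 -0.429
vertex -2.289 0.776 -1.987
endloop
endfacet
facet normal -0.532 0.811 0.244
outer loop
vertex -2.289 0.776 -1.987
vertex -0.989 1.064 -0.113
vertex -0.927 1.574 -1.67
endloop
endfacet
facet normal 0.039 0.311 -0.949
outer loop
vertex -0.927 1.574 -1.67
vertex -1.331 -0.684 -2.427
vertex -2.289 0.776 -1.987
endloop
endfacet
facet normal -0.038 -0.311 0.950
outer loop
vertex -2.351 0.265 -0.429
vertex -0.031 -0.396 -0.553
vertex -0.989 1.064 -0.113
endloop
endfacet
facet normal -0.846 -0.496 -0.196
outer loop
vertex -1.393 -1.194 -0.87
vertex -2.351 0.265 -0.429
vertex -1.331 -0.684 -2.427
endloop
endfacet
facet normal -0.038 -0.312 0.949
outer loop
vertex -1.393 -1.194 -0.87
vertex -0.031 -0.396 -0.553
vertex -2.351 0.265 -0.429
endloop
endfacet
facet normal 0.846 0.496 0.196
outer loop
vertex -0.989 1.064 -0.113
vertex -0.031 -0.396 -0.553
vertex -0.927 1.574 -1.67
endloop
endfacet
facet normal 0.037 0.312 -0.949
outer loop
vertex 0.031 0.115 -2.111
vertex -1.331 -0.684 -2.427
vertex -0.927 1.574 -1.67
endloop
endfacet
facet normal 0.846 0.496 0.196
outer loop
vertex -0.927 1.574 -1.67
vertex -0.031 -0.396 -0.553
vertex 0.031 0.115 -2.111
endloop
endfacet
facet normal 0.532 -0.811 -0.244
outer loop
vertex 0.031 0.115 -2.111
vertex -1.393 -1.194 -0.87
vertex -1.331 -0.684 -2.427
endloop
endfacet
facet normal 0.532 -0.811 -0.245
outer loop
vertex -0.031 -0.396 -0.553
vertex -1.393 -1.194 -0.87
vertex 0.031 0.115 -2.111
endloop
endfacet
facet normal -0.259 -0.916 -0.307
outer loop
vertex 2.971 0.092 -1.688
vertex 2.656 0.383 -2.291
vertex 3.354 0.155 -2.199
endloop
endfacet
facet normal 0.759 -0.389 0.521
outer loop
vertex 2.971 0.092 -1.688
vertex 3.354 0.155 -2.199
vertex 3.358 1.465 -1.226
endloop
endfacet
facet normal 0.759 -0.390 0.522
outer loop
vertex 3.358 1.465 -1.226
vertex 3.354 0.155 -2.199
vertex 3.742 1.529 -1.737
endloop
endfacet
facet normal 0.258 0.915 0.309
outer loop
vertex 3.358 1.465 -1.226
vertex 3.742 1.529 -1.737
vertex 3.044 1.757 -1.829
endloop
endfacet
facet normal -0.258 -0.915 -0.310
outer loop
vertex 3.354 0.155 -2.199
vertex 2.656 0.383 -2.291
vertex 3.213 0.391 -2.779
endloop
endfacet
facet normal 0.941 -0.166 -0.296
outer loop
vertex 3.354 0.155 -2.199
vertex 3.213 0.391 -2.779
vertex 3.742 1.529 -1.737
endloop
endfacet
facet normal 0.940 -0.165 -0.297
outer loop
vertex 3.742 1.529 -1.737
vertex 3.213 0.391 -2.779
vertex 3.6 1.764 -2.317
endloop
endfacet
facet normal 0.259 0.916 0.308
outer loop
vertex 3.742 1.529 -1.737
vertex 3.6 1.764 -2.317
vertex 3.044 1.757 -1.829
endloop
endfacet
facet normal -0.257 -0.916 -0.308
outer loop
vertex 3.213 0.391 -2.779
vertex 2.656 0.383 -2.291
vertex 2.652 0.62 -2.992
endloop
endfacet
facet normal 0.414 0.184 -0.892
outer loop
vertex 3.213 0.391 -2.779
vertex 2.652 0.62 -2.992
vertex 3.6 1.764 -2.317
endloop
endfacet
facet normal 0.414 0.183 -0.892
outer loop
vertex 3.6 1.764 -2.317
vertex 2.652 0.62 -2.992
vertex 3.039 1.994 -2.53
endloop
endfacet
facet normal 0.259 0.916 0.308
outer loop
vertex 3.6 1.764 -2.317
vertex 3.039 1.994 -2.53
vertex 3.044 1.757 -1.829
endloop
endfacet
facet normal -0.260 -0.915 -0.308
outer loop
vertex 2.652 0.62 -2.992
vertex 2.656 0.383 -2.291
vertex 2.095 0.672 -2.677
endloop
endfacet
facet normal -0.424 0.394 -0.815
outer loop
vertex 2.652 0.62 -2.992
vertex 2.095 0.672 -2.677
vertex 3.039 1.994 -2.53
endloop
endfacet
facet normal -0.425 0.394 -0.815
outer loop
vertex 3.039 1.994 -2.53
vertex 2.095 0.672 -2.677
vertex 2.482 2.045 -2.215
endloop
endfacet
facet normal 0.258 0.916 0.308
outer loop
vertex 3.039 1.994 -2.53
vertex 2.482 2.045 -2.215
vertex 3.044 1.757 -1.829
endloop
endfacet
facet normal -0.259 -0.915 -0.308
outer loop
vertex 2.095 0.672 -2.677
vertex 2.656 0.383 -2.291
vertex 1.96 0.506 -2.071
endloop
endfacet
facet normal -0.943 0.308 -0.126
outer loop
vertex 2.095 0.672 -2.677
vertex 1.96 0.506 -2.071
vertex 2.482 2.045 -2.215
endloop
endfacet
facet normal -0.943 0.308 -0.124
outer loop
vertex 2.482 2.045 -2.215
vertex 1.96 0.506 -2.071
vertex 2.348 1.879 -1.609
endloop
endfacet
facet normal 0.258 0.916 0.308
outer loop
vertex 2.482 2.045 -2.215
vertex 2.348 1.879 -1.609
vertex 3.044 1.757 -1.829
endloop
endfacet
facet normal -0.259 -0.916 -0.307
outer loop
vertex 1.96 0.506 -2.071
vertex 2.656 0.383 -2.291
vertex 2.35 0.248 -1.631
endloop
endfacet
facet normal -0.751 -0.010 0.660
outer loop
vertex 1.96 0.506 -2.071
vertex 2.35 0.248 -1.631
vertex 2.348 1.879 -1.609
endloop
endfacet
facet normal -0.752 -0.010 0.659
outer loop
vertex 2.348 1.879 -1.609
vertex 2.35 0.248 -1.631
vertex 2.737 1.621 -1.169
endloop
endfacet
facet normal 0.258 0.915 0.309
outer loop
vertex 2.348 1.879 -1.609
vertex 2.737 1.621 -1.169
vertex 3.044 1.757 -1.829
endloop
endfacet
facet normal -0.258 -0.916 -0.307
outer loop
vertex 2.35 0.248 -1.631
vertex 2.656 0.383 -2.291
vertex 2.971 0.092 -1.688
endloop
endfacet
facet normal 0.006 -0.321 0.947
outer loop
vertex 2.35 0.248 -1.631
vertex 2.971 0.092 -1.688
vertex 2.737 1.621 -1.169
endloop
endfacet
facet normal 0.006 -0.321 0.947
outer loop
vertex 2.737 1.621 -1.169
vertex 2.971 0.092 -1.688
vertex 3.358 1.465 -1.226
endloop
endfacet
facet normal 0.258 0.915 0.309
outer loop
vertex 2.737 1.621 -1.169
vertex 3.358 1.465 -1.226
vertex 3.044 1.757 -1.829
endloop
endfacet

endsolid


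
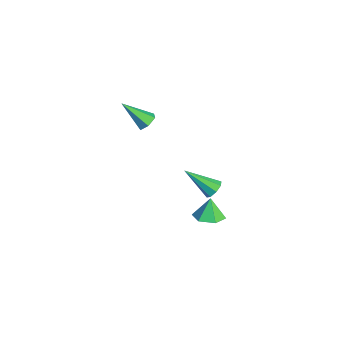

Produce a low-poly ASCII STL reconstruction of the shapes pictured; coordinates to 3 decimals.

solid 
facet normal 0.397 0.695 -0.600
outer loop
vertex 2.7 1.338 -1.083
vertex 2.171 1.362 -1.405
vertex 2.396 1.66 -0.911
endloop
endfacet
facet normal 0.525 0.041 0.850
outer loop
vertex 2.7 1.338 -1.083
vertex 2.396 1.66 -0.911
vertex 1.369 -0.042 -0.195
endloop
endfacet
facet normal 0.396 0.695 -0.600
outer loop
vertex 2.396 1.66 -0.911
vertex 2.171 1.362 -1.405
vertex 1.961 1.807 -1.028
endloop
endfacet
facet normal -0.094 0.434 0.896
outer loop
vertex 2.396 1.66 -0.911
vertex 1.961 1.807 -1.028
vertex 1.369 -0.042 -0.195
endloop
endfacet
facet normal 0.398 0.695 -0.599
outer loop
vertex 1.961 1.807 -1.028
vertex 2.171 1.362 -1.405
vertex 1.648 1.694 -1.367
endloop
endfacet
facet normal -0.723 0.463 0.513
outer loop
vertex 1.961 1.807 -1.028
vertex 1.648 1.694 -1.367
vertex 1.369 -0.042 -0.195
endloop
endfacet
facet normal 0.397 0.695 -0.599
outer loop
vertex 1.648 1.694 -1.367
vertex 2.171 1.362 -1.405
vertex 1.642 1.386 -1.728
endloop
endfacet
facet normal -0.991 0.108 -0.076
outer loop
vertex 1.648 1.694 -1.367
vertex 1.642 1.386 -1.728
vertex 1.369 -0.042 -0.195
endloop
endfacet
facet normal 0.398 0.694 -0.600
outer loop
vertex 1.642 1.386 -1.728
vertex 2.171 1.362 -1.405
vertex 1.945 1.064 -1.9
endloop
endfacet
facet normal -0.742 -0.419 -0.523
outer loop
vertex 1.642 1.386 -1.728
vertex 1.945 1.064 -1.9
vertex 1.369 -0.042 -0.195
endloop
endfacet
facet normal 0.395 0.696 -0.599
outer loop
vertex 1.945 1.064 -1.9
vertex 2.171 1.362 -1.405
vertex 2.381 0.917 -1.783
endloop
endfacet
facet normal -0.122 -0.813 -0.569
outer loop
vertex 1.945 1.064 -1.9
vertex 2.381 0.917 -1.783
vertex 1.369 -0.042 -0.195
endloop
endfacet
facet normal 0.396 0.696 -0.599
outer loop
vertex 2.381 0.917 -1.783
vertex 2.171 1.362 -1.405
vertex 2.693 1.031 -1.444
endloop
endfacet
facet normal 0.508 -0.841 -0.184
outer loop
vertex 2.381 0.917 -1.783
vertex 2.693 1.031 -1.444
vertex 1.369 -0.042 -0.195
endloop
endfacet
facet normal 0.396 0.696 -0.599
outer loop
vertex 2.693 1.031 -1.444
vertex 2.171 1.362 -1.405
vertex 2.7 1.338 -1.083
endloop
endfacet
facet normal 0.775 -0.489 0.401
outer loop
vertex 2.693 1.031 -1.444
vertex 2.7 1.338 -1.083
vertex 1.369 -0.042 -0.195
endloop
endfacet
facet normal 0.344 0.651 -0.676
outer loop
vertex 0.092 -1.288 3.429
vertex -0.122 -1.657 2.965
vertex -0.493 -1.209 3.208
endloop
endfacet
facet normal -0.235 0.533 0.813
outer loop
vertex 0.092 -1.288 3.429
vertex -0.493 -1.209 3.208
vertex -0.758 -2.863 4.215
endloop
endfacet
facet normal 0.344 0.651 -0.676
outer loop
vertex -0.493 -1.209 3.208
vertex -0.122 -1.657 2.965
vertex -0.707 -1.578 2.744
endloop
endfacet
facet normal -0.937 0.278 0.211
outer loop
vertex -0.493 -1.209 3.208
vertex -0.707 -1.578 2.744
vertex -0.758 -2.863 4.215
endloop
endfacet
facet normal 0.344 0.651 -0.676
outer loop
vertex -0.707 -1.578 2.744
vertex -0.122 -1.657 2.965
vertex -0.336 -2.026 2.501
endloop
endfacet
facet normal -0.799 -0.439 -0.411
outer loop
vertex -0.707 -1.578 2.744
vertex -0.336 -2.026 2.501
vertex -0.758 -2.863 4.215
endloop
endfacet
facet normal 0.344 0.651 -0.676
outer loop
vertex -0.336 -2.026 2.501
vertex -0.122 -1.657 2.965
vertex 0.249 -2.105 2.722
endloop
endfacet
facet normal 0.041 -0.902 -0.430
outer loop
vertex -0.336 -2.026 2.501
vertex 0.249 -2.105 2.722
vertex -0.758 -2.863 4.215
endloop
endfacet
facet normal 0.344 0.652 -0.676
outer loop
vertex 0.249 -2.105 2.722
vertex -0.122 -1.657 2.965
vertex 0.462 -1.736 3.186
endloop
endfacet
facet normal 0.743 -0.646 0.173
outer loop
vertex 0.249 -2.105 2.722
vertex 0.462 -1.736 3.186
vertex -0.758 -2.863 4.215
endloop
endfacet
facet normal 0.344 0.651 -0.677
outer loop
vertex 0.462 -1.736 3.186
vertex -0.122 -1.657 2.965
vertex 0.092 -1.288 3.429
endloop
endfacet
facet normal 0.605 0.069 0.793
outer loop
vertex 0.462 -1.736 3.186
vertex 0.092 -1.288 3.429
vertex -0.758 -2.863 4.215
endloop
endfacet
facet normal 0.312 -0.145 -0.939
outer loop
vertex 2.546 1.372 -4.024
vertex 1.676 1.238 -4.292
vertex 2.036 2.085 -4.303
endloop
endfacet
facet normal 0.486 0.597 0.638
outer loop
vertex 2.546 1.372 -4.024
vertex 2.036 2.085 -4.303
vertex 1.284 1.422 -3.108
endloop
endfacet
facet normal 0.311 -0.145 -0.939
outer loop
vertex 2.036 2.085 -4.303
vertex 1.676 1.238 -4.292
vertex 1.166 1.952 -4.571
endloop
endfacet
facet normal -0.245 0.905 0.348
outer loop
vertex 2.036 2.085 -4.303
vertex 1.166 1.952 -4.571
vertex 1.284 1.422 -3.108
endloop
endfacet
facet normal 0.311 -0.145 -0.939
outer loop
vertex 1.166 1.952 -4.571
vertex 1.676 1.238 -4.292
vertex 0.806 1.105 -4.559
endloop
endfacet
facet normal -0.898 0.385 0.212
outer loop
vertex 1.166 1.952 -4.571
vertex 0.806 1.105 -4.559
vertex 1.284 1.422 -3.108
endloop
endfacet
facet normal 0.311 -0.145 -0.939
outer loop
vertex 0.806 1.105 -4.559
vertex 1.676 1.238 -4.292
vertex 1.316 0.392 -4.28
endloop
endfacet
facet normal -0.819 -0.442 0.366
outer loop
vertex 0.806 1.105 -4.559
vertex 1.316 0.392 -4.28
vertex 1.284 1.422 -3.108
endloop
endfacet
facet normal 0.312 -0.146 -0.939
outer loop
vertex 1.316 0.392 -4.28
vertex 1.676 1.238 -4.292
vertex 2.186 0.525 -4.012
endloop
endfacet
facet normal -0.088 -0.749 0.656
outer loop
vertex 1.316 0.392 -4.28
vertex 2.186 0.525 -4.012
vertex 1.284 1.422 -3.108
endloop
endfacet
facet normal 0.312 -0.146 -0.939
outer loop
vertex 2.186 0.525 -4.012
vertex 1.676 1.238 -4.292
vertex 2.546 1.372 -4.024
endloop
endfacet
facet normal 0.566 -0.229 0.792
outer loop
vertex 2.186 0.525 -4.012
vertex 2.546 1.372 -4.024
vertex 1.284 1.422 -3.108
endloop
endfacet

endsolid


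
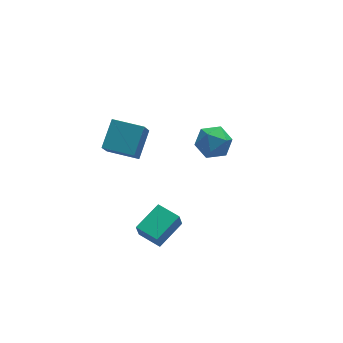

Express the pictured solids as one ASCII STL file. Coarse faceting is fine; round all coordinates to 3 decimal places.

solid 
facet normal -0.321 -0.472 0.821
outer loop
vertex -1.41 2.546 0.585
vertex -2.666 3.488 0.636
vertex -2.218 1.518 -0.321
endloop
endfacet
facet normal 0.799 -0.600 -0.032
outer loop
vertex -1.814 2.112 -1.356
vertex -1.41 2.546 0.585
vertex -2.218 1.518 -0.321
endloop
endfacet
facet normal -0.321 -0.472 0.821
outer loop
vertex -2.218 1.518 -0.321
vertex -2.666 3.488 0.636
vertex -3.473 2.46 -0.27
endloop
endfacet
facet normal -0.508 -0.646 -0.569
outer loop
vertex -3.473 2.46 -0.27
vertex -1.814 2.112 -1.356
vertex -2.218 1.518 -0.321
endloop
endfacet
facet normal 0.508 0.646 0.569
outer loop
vertex -1.41 2.546 0.585
vertex -2.262 4.082 -0.399
vertex -2.666 3.488 0.636
endloop
endfacet
facet normal 0.800 -0.599 -0.032
outer loop
vertex -1.007 3.14 -0.45
vertex -1.41 2.546 0.585
vertex -1.814 2.112 -1.356
endloop
endfacet
facet normal 0.508 0.646 0.569
outer loop
vertex -1.007 3.14 -0.45
vertex -2.262 4.082 -0.399
vertex -1.41 2.546 0.585
endloop
endfacet
facet normal -0.800 0.600 0.032
outer loop
vertex -2.666 3.488 0.636
vertex -2.262 4.082 -0.399
vertex -3.473 2.46 -0.27
endloop
endfacet
facet normal -0.508 -0.647 -0.569
outer loop
vertex -3.07 3.054 -1.305
vertex -1.814 2.112 -1.356
vertex -3.473 2.46 -0.27
endloop
endfacet
facet normal -0.800 0.600 0.033
outer loop
vertex -3.473 2.46 -0.27
vertex -2.262 4.082 -0.399
vertex -3.07 3.054 -1.305
endloop
endfacet
facet normal 0.321 0.472 -0.821
outer loop
vertex -3.07 3.054 -1.305
vertex -1.007 3.14 -0.45
vertex -1.814 2.112 -1.356
endloop
endfacet
facet normal 0.321 0.472 -0.821
outer loop
vertex -2.262 4.082 -0.399
vertex -1.007 3.14 -0.45
vertex -3.07 3.054 -1.305
endloop
endfacet
facet normal -0.816 -0.509 -0.274
outer loop
vertex -2.709 -3.445 -1.237
vertex -3.355 -2.434 -1.192
vertex -2.538 -3.3 -2.016
endloop
endfacet
facet normal 0.538 -0.842 -0.039
outer loop
vertex -1.265 -2.506 -1.588
vertex -2.709 -3.445 -1.237
vertex -2.538 -3.3 -2.016
endloop
endfacet
facet normal -0.816 -0.509 -0.274
outer loop
vertex -2.538 -3.3 -2.016
vertex -3.355 -2.434 -1.192
vertex -3.183 -2.29 -1.971
endloop
endfacet
facet normal 0.212 0.178 -0.961
outer loop
vertex -3.183 -2.29 -1.971
vertex -1.265 -2.506 -1.588
vertex -2.538 -3.3 -2.016
endloop
endfacet
facet normal -0.212 -0.178 0.961
outer loop
vertex -2.709 -3.445 -1.237
vertex -2.082 -1.64 -0.764
vertex -3.355 -2.434 -1.192
endloop
endfacet
facet normal 0.538 -0.842 -0.037
outer loop
vertex -1.437 -2.65 -0.809
vertex -2.709 -3.445 -1.237
vertex -1.265 -2.506 -1.588
endloop
endfacet
facet normal -0.212 -0.178 0.961
outer loop
vertex -1.437 -2.65 -0.809
vertex -2.082 -1.64 -0.764
vertex -2.709 -3.445 -1.237
endloop
endfacet
facet normal -0.538 0.842 0.037
outer loop
vertex -3.355 -2.434 -1.192
vertex -2.082 -1.64 -0.764
vertex -3.183 -2.29 -1.971
endloop
endfacet
facet normal 0.212 0.178 -0.961
outer loop
vertex -1.911 -1.495 -1.543
vertex -1.265 -2.506 -1.588
vertex -3.183 -2.29 -1.971
endloop
endfacet
facet normal -0.539 0.842 0.038
outer loop
vertex -3.183 -2.29 -1.971
vertex -2.082 -1.64 -0.764
vertex -1.911 -1.495 -1.543
endloop
endfacet
facet normal 0.816 0.509 0.274
outer loop
vertex -1.911 -1.495 -1.543
vertex -1.437 -2.65 -0.809
vertex -1.265 -2.506 -1.588
endloop
endfacet
facet normal 0.816 0.509 0.274
outer loop
vertex -2.082 -1.64 -0.764
vertex -1.437 -2.65 -0.809
vertex -1.911 -1.495 -1.543
endloop
endfacet
facet normal -0.739 0.307 0.600
outer loop
vertex 0.433 0.881 0.286
vertex 0.994 0.761 1.039
vertex 0.976 1.594 0.591
endloop
endfacet
facet normal -0.786 0.616 -0.041
outer loop
vertex 0.433 0.881 0.286
vertex 0.976 1.594 0.591
vertex 0.893 1.426 -0.336
endloop
endfacet
facet normal -0.840 0.101 -0.533
outer loop
vertex 0.433 0.881 0.286
vertex 0.893 1.426 -0.336
vertex 0.86 0.489 -0.462
endloop
endfacet
facet normal -0.826 -0.528 -0.195
outer loop
vertex 0.433 0.881 0.286
vertex 0.86 0.489 -0.462
vertex 0.922 0.078 0.388
endloop
endfacet
facet normal -0.764 -0.401 0.505
outer loop
vertex 0.433 0.881 0.286
vertex 0.922 0.078 0.388
vertex 0.994 0.761 1.039
endloop
endfacet
facet normal -0.179 0.971 -0.160
outer loop
vertex 0.893 1.426 -0.336
vertex 0.976 1.594 0.591
vertex 1.738 1.642 0.032
endloop
endfacet
facet normal -0.103 0.469 0.877
outer loop
vertex 0.976 1.594 0.591
vertex 0.994 0.761 1.039
vertex 1.8 1.231 0.882
endloop
endfacet
facet normal -0.143 -0.675 0.724
outer loop
vertex 0.994 0.761 1.039
vertex 0.922 0.078 0.388
vertex 1.767 0.294 0.756
endloop
endfacet
facet normal -0.244 -0.880 -0.408
outer loop
vertex 0.922 0.078 0.388
vertex 0.86 0.489 -0.462
vertex 1.684 0.126 -0.171
endloop
endfacet
facet normal -0.266 0.138 -0.954
outer loop
vertex 0.86 0.489 -0.462
vertex 0.893 1.426 -0.336
vertex 1.666 0.959 -0.619
endloop
endfacet
facet normal 0.826 0.528 0.195
outer loop
vertex 2.227 0.839 0.134
vertex 1.738 1.642 0.032
vertex 1.8 1.231 0.882
endloop
endfacet
facet normal 0.840 -0.101 0.533
outer loop
vertex 2.227 0.839 0.134
vertex 1.8 1.231 0.882
vertex 1.767 0.294 0.756
endloop
endfacet
facet normal 0.786 -0.616 0.041
outer loop
vertex 2.227 0.839 0.134
vertex 1.767 0.294 0.756
vertex 1.684 0.126 -0.171
endloop
endfacet
facet normal 0.739 -0.307 -0.600
outer loop
vertex 2.227 0.839 0.134
vertex 1.684 0.126 -0.171
vertex 1.666 0.959 -0.619
endloop
endfacet
facet normal 0.764 0.401 -0.505
outer loop
vertex 2.227 0.839 0.134
vertex 1.666 0.959 -0.619
vertex 1.738 1.642 0.032
endloop
endfacet
facet normal 0.244 0.880 0.408
outer loop
vertex 1.8 1.231 0.882
vertex 1.738 1.642 0.032
vertex 0.976 1.594 0.591
endloop
endfacet
facet normal 0.266 -0.138 0.954
outer loop
vertex 1.767 0.294 0.756
vertex 1.8 1.231 0.882
vertex 0.994 0.761 1.039
endloop
endfacet
facet normal 0.179 -0.971 0.160
outer loop
vertex 1.684 0.126 -0.171
vertex 1.767 0.294 0.756
vertex 0.922 0.078 0.388
endloop
endfacet
facet normal 0.103 -0.469 -0.877
outer loop
vertex 1.666 0.959 -0.619
vertex 1.684 0.126 -0.171
vertex 0.86 0.489 -0.462
endloop
endfacet
facet normal 0.143 0.675 -0.724
outer loop
vertex 1.738 1.642 0.032
vertex 1.666 0.959 -0.619
vertex 0.893 1.426 -0.336
endloop
endfacet

endsolid


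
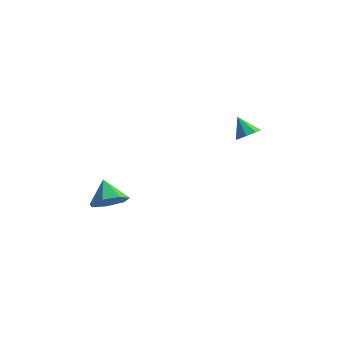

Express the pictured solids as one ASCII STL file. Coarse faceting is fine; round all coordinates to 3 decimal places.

solid 
facet normal 0.643 -0.189 -0.742
outer loop
vertex 1.702 2.702 2.818
vertex 1.267 2.828 2.409
vertex 1.695 3.153 2.697
endloop
endfacet
facet normal 0.382 0.245 0.891
outer loop
vertex 1.702 2.702 2.818
vertex 1.695 3.153 2.697
vertex 0.573 3.032 3.211
endloop
endfacet
facet normal 0.643 -0.189 -0.742
outer loop
vertex 1.695 3.153 2.697
vertex 1.267 2.828 2.409
vertex 1.438 3.413 2.408
endloop
endfacet
facet normal 0.174 0.804 0.569
outer loop
vertex 1.695 3.153 2.697
vertex 1.438 3.413 2.408
vertex 0.573 3.032 3.211
endloop
endfacet
facet normal 0.643 -0.189 -0.742
outer loop
vertex 1.438 3.413 2.408
vertex 1.267 2.828 2.409
vertex 1.08 3.331 2.119
endloop
endfacet
facet normal -0.309 0.944 0.115
outer loop
vertex 1.438 3.413 2.408
vertex 1.08 3.331 2.119
vertex 0.573 3.032 3.211
endloop
endfacet
facet normal 0.643 -0.189 -0.742
outer loop
vertex 1.08 3.331 2.119
vertex 1.267 2.828 2.409
vertex 0.832 2.954 2.0
endloop
endfacet
facet normal -0.787 0.582 -0.206
outer loop
vertex 1.08 3.331 2.119
vertex 0.832 2.954 2.0
vertex 0.573 3.032 3.211
endloop
endfacet
facet normal 0.643 -0.191 -0.742
outer loop
vertex 0.832 2.954 2.0
vertex 1.267 2.828 2.409
vertex 0.838 2.503 2.121
endloop
endfacet
facet normal -0.977 -0.068 -0.204
outer loop
vertex 0.832 2.954 2.0
vertex 0.838 2.503 2.121
vertex 0.573 3.032 3.211
endloop
endfacet
facet normal 0.642 -0.189 -0.743
outer loop
vertex 0.838 2.503 2.121
vertex 1.267 2.828 2.409
vertex 1.096 2.242 2.41
endloop
endfacet
facet normal -0.769 -0.629 0.118
outer loop
vertex 0.838 2.503 2.121
vertex 1.096 2.242 2.41
vertex 0.573 3.032 3.211
endloop
endfacet
facet normal 0.643 -0.189 -0.742
outer loop
vertex 1.096 2.242 2.41
vertex 1.267 2.828 2.409
vertex 1.454 2.325 2.699
endloop
endfacet
facet normal -0.284 -0.769 0.573
outer loop
vertex 1.096 2.242 2.41
vertex 1.454 2.325 2.699
vertex 0.573 3.032 3.211
endloop
endfacet
facet normal 0.643 -0.189 -0.742
outer loop
vertex 1.454 2.325 2.699
vertex 1.267 2.828 2.409
vertex 1.702 2.702 2.818
endloop
endfacet
facet normal 0.192 -0.408 0.893
outer loop
vertex 1.454 2.325 2.699
vertex 1.702 2.702 2.818
vertex 0.573 3.032 3.211
endloop
endfacet
facet normal 0.587 -0.488 -0.646
outer loop
vertex -1.404 -3.11 0.912
vertex -2.029 -3.03 0.283
vertex -1.359 -2.476 0.474
endloop
endfacet
facet normal 0.355 0.514 0.781
outer loop
vertex -1.404 -3.11 0.912
vertex -1.359 -2.476 0.474
vertex -2.751 -2.43 1.077
endloop
endfacet
facet normal 0.588 -0.488 -0.645
outer loop
vertex -1.359 -2.476 0.474
vertex -2.029 -3.03 0.283
vertex -1.818 -2.259 -0.108
endloop
endfacet
facet normal 0.139 0.959 0.248
outer loop
vertex -1.359 -2.476 0.474
vertex -1.818 -2.259 -0.108
vertex -2.751 -2.43 1.077
endloop
endfacet
facet normal 0.587 -0.488 -0.646
outer loop
vertex -1.818 -2.259 -0.108
vertex -2.029 -3.03 0.283
vertex -2.436 -2.622 -0.395
endloop
endfacet
facet normal -0.423 0.883 -0.206
outer loop
vertex -1.818 -2.259 -0.108
vertex -2.436 -2.622 -0.395
vertex -2.751 -2.43 1.077
endloop
endfacet
facet normal 0.588 -0.487 -0.646
outer loop
vertex -2.436 -2.622 -0.395
vertex -2.029 -3.03 0.283
vertex -2.747 -3.293 -0.172
endloop
endfacet
facet normal -0.909 0.342 -0.239
outer loop
vertex -2.436 -2.622 -0.395
vertex -2.747 -3.293 -0.172
vertex -2.751 -2.43 1.077
endloop
endfacet
facet normal 0.588 -0.488 -0.646
outer loop
vertex -2.747 -3.293 -0.172
vertex -2.029 -3.03 0.283
vertex -2.517 -3.765 0.394
endloop
endfacet
facet normal -0.951 -0.255 0.173
outer loop
vertex -2.747 -3.293 -0.172
vertex -2.517 -3.765 0.394
vertex -2.751 -2.43 1.077
endloop
endfacet
facet normal 0.588 -0.488 -0.646
outer loop
vertex -2.517 -3.765 0.394
vertex -2.029 -3.03 0.283
vertex -1.92 -3.684 0.876
endloop
endfacet
facet normal -0.519 -0.460 0.720
outer loop
vertex -2.517 -3.765 0.394
vertex -1.92 -3.684 0.876
vertex -2.751 -2.43 1.077
endloop
endfacet
facet normal 0.588 -0.488 -0.646
outer loop
vertex -1.92 -3.684 0.876
vertex -2.029 -3.03 0.283
vertex -1.404 -3.11 0.912
endloop
endfacet
facet normal 0.062 -0.118 0.991
outer loop
vertex -1.92 -3.684 0.876
vertex -1.404 -3.11 0.912
vertex -2.751 -2.43 1.077
endloop
endfacet

endsolid


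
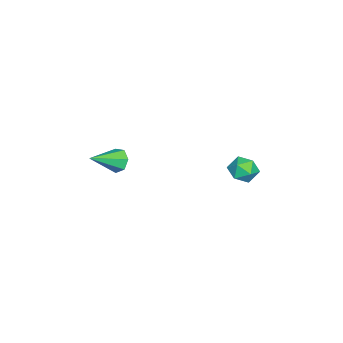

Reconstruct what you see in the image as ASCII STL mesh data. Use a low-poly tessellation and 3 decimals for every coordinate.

solid 
facet normal -0.695 0.547 -0.466
outer loop
vertex 1.225 -2.659 0.975
vertex 0.782 -2.676 1.616
vertex 1.327 -2.155 1.415
endloop
endfacet
facet normal 0.897 0.174 -0.407
outer loop
vertex 1.225 -2.659 0.975
vertex 1.327 -2.155 1.415
vertex 2.138 -3.744 2.524
endloop
endfacet
facet normal -0.695 0.548 -0.466
outer loop
vertex 1.327 -2.155 1.415
vertex 0.782 -2.676 1.616
vertex 1.018 -2.044 2.007
endloop
endfacet
facet normal 0.758 0.586 0.286
outer loop
vertex 1.327 -2.155 1.415
vertex 1.018 -2.044 2.007
vertex 2.138 -3.744 2.524
endloop
endfacet
facet normal -0.695 0.548 -0.465
outer loop
vertex 1.018 -2.044 2.007
vertex 0.782 -2.676 1.616
vertex 0.532 -2.408 2.305
endloop
endfacet
facet normal 0.227 0.417 0.880
outer loop
vertex 1.018 -2.044 2.007
vertex 0.532 -2.408 2.305
vertex 2.138 -3.744 2.524
endloop
endfacet
facet normal -0.695 0.548 -0.465
outer loop
vertex 0.532 -2.408 2.305
vertex 0.782 -2.676 1.616
vertex 0.234 -2.974 2.084
endloop
endfacet
facet normal -0.299 -0.206 0.932
outer loop
vertex 0.532 -2.408 2.305
vertex 0.234 -2.974 2.084
vertex 2.138 -3.744 2.524
endloop
endfacet
facet normal -0.695 0.547 -0.466
outer loop
vertex 0.234 -2.974 2.084
vertex 0.782 -2.676 1.616
vertex 0.349 -3.316 1.511
endloop
endfacet
facet normal -0.422 -0.813 0.401
outer loop
vertex 0.234 -2.974 2.084
vertex 0.349 -3.316 1.511
vertex 2.138 -3.744 2.524
endloop
endfacet
facet normal -0.696 0.547 -0.465
outer loop
vertex 0.349 -3.316 1.511
vertex 0.782 -2.676 1.616
vertex 0.79 -3.175 1.017
endloop
endfacet
facet normal -0.049 -0.948 -0.314
outer loop
vertex 0.349 -3.316 1.511
vertex 0.79 -3.175 1.017
vertex 2.138 -3.744 2.524
endloop
endfacet
facet normal -0.695 0.548 -0.466
outer loop
vertex 0.79 -3.175 1.017
vertex 0.782 -2.676 1.616
vertex 1.225 -2.659 0.975
endloop
endfacet
facet normal 0.538 -0.508 -0.673
outer loop
vertex 0.79 -3.175 1.017
vertex 1.225 -2.659 0.975
vertex 2.138 -3.744 2.524
endloop
endfacet
facet normal 0.188 0.902 0.389
outer loop
vertex 0.572 4.728 2.126
vertex 0.64 4.367 2.929
vertex 1.355 4.44 2.415
endloop
endfacet
facet normal 0.421 0.861 -0.283
outer loop
vertex 0.572 4.728 2.126
vertex 1.355 4.44 2.415
vertex 1.109 4.286 1.581
endloop
endfacet
facet normal -0.134 0.701 -0.701
outer loop
vertex 0.572 4.728 2.126
vertex 1.109 4.286 1.581
vertex 0.242 4.118 1.579
endloop
endfacet
facet normal -0.712 0.642 -0.286
outer loop
vertex 0.572 4.728 2.126
vertex 0.242 4.118 1.579
vertex -0.048 4.168 2.412
endloop
endfacet
facet normal -0.513 0.766 0.388
outer loop
vertex 0.572 4.728 2.126
vertex -0.048 4.168 2.412
vertex 0.64 4.367 2.929
endloop
endfacet
facet normal 0.890 0.323 -0.322
outer loop
vertex 1.109 4.286 1.581
vertex 1.355 4.44 2.415
vertex 1.508 3.652 2.048
endloop
endfacet
facet normal 0.511 0.389 0.766
outer loop
vertex 1.355 4.44 2.415
vertex 0.64 4.367 2.929
vertex 1.218 3.702 2.881
endloop
endfacet
facet normal -0.623 0.170 0.763
outer loop
vertex 0.64 4.367 2.929
vertex -0.048 4.168 2.412
vertex 0.351 3.534 2.879
endloop
endfacet
facet normal -0.945 -0.031 -0.327
outer loop
vertex -0.048 4.168 2.412
vertex 0.242 4.118 1.579
vertex 0.105 3.38 2.045
endloop
endfacet
facet normal -0.010 0.063 -0.998
outer loop
vertex 0.242 4.118 1.579
vertex 1.109 4.286 1.581
vertex 0.82 3.453 1.531
endloop
endfacet
facet normal 0.712 -0.642 0.286
outer loop
vertex 0.888 3.092 2.334
vertex 1.508 3.652 2.048
vertex 1.218 3.702 2.881
endloop
endfacet
facet normal 0.134 -0.701 0.701
outer loop
vertex 0.888 3.092 2.334
vertex 1.218 3.702 2.881
vertex 0.351 3.534 2.879
endloop
endfacet
facet normal -0.421 -0.861 0.283
outer loop
vertex 0.888 3.092 2.334
vertex 0.351 3.534 2.879
vertex 0.105 3.38 2.045
endloop
endfacet
facet normal -0.188 -0.902 -0.389
outer loop
vertex 0.888 3.092 2.334
vertex 0.105 3.38 2.045
vertex 0.82 3.453 1.531
endloop
endfacet
facet normal 0.513 -0.766 -0.388
outer loop
vertex 0.888 3.092 2.334
vertex 0.82 3.453 1.531
vertex 1.508 3.652 2.048
endloop
endfacet
facet normal 0.945 0.031 0.327
outer loop
vertex 1.218 3.702 2.881
vertex 1.508 3.652 2.048
vertex 1.355 4.44 2.415
endloop
endfacet
facet normal 0.010 -0.063 0.998
outer loop
vertex 0.351 3.534 2.879
vertex 1.218 3.702 2.881
vertex 0.64 4.367 2.929
endloop
endfacet
facet normal -0.890 -0.323 0.322
outer loop
vertex 0.105 3.38 2.045
vertex 0.351 3.534 2.879
vertex -0.048 4.168 2.412
endloop
endfacet
facet normal -0.511 -0.389 -0.766
outer loop
vertex 0.82 3.453 1.531
vertex 0.105 3.38 2.045
vertex 0.242 4.118 1.579
endloop
endfacet
facet normal 0.623 -0.170 -0.763
outer loop
vertex 1.508 3.652 2.048
vertex 0.82 3.453 1.531
vertex 1.109 4.286 1.581
endloop
endfacet

endsolid


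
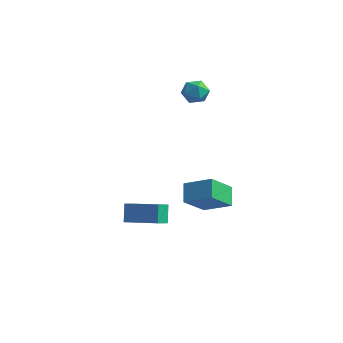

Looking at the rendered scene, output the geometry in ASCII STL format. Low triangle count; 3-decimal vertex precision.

solid 
facet normal -0.461 0.644 0.611
outer loop
vertex 0.012 1.548 -2.648
vertex 1.334 1.879 -1.998
vertex 0.259 2.809 -3.791
endloop
endfacet
facet normal -0.876 -0.219 -0.431
outer loop
vertex 0.766 2.101 -4.462
vertex 0.012 1.548 -2.648
vertex 0.259 2.809 -3.791
endloop
endfacet
facet normal -0.462 0.643 0.611
outer loop
vertex 0.259 2.809 -3.791
vertex 1.334 1.879 -1.998
vertex 1.581 3.14 -3.14
endloop
endfacet
facet normal 0.144 0.733 -0.665
outer loop
vertex 1.581 3.14 -3.14
vertex 0.766 2.101 -4.462
vertex 0.259 2.809 -3.791
endloop
endfacet
facet normal -0.143 -0.733 0.665
outer loop
vertex 0.012 1.548 -2.648
vertex 1.841 1.171 -2.669
vertex 1.334 1.879 -1.998
endloop
endfacet
facet normal -0.876 -0.218 -0.431
outer loop
vertex 0.519 0.84 -3.32
vertex 0.012 1.548 -2.648
vertex 0.766 2.101 -4.462
endloop
endfacet
facet normal -0.144 -0.733 0.664
outer loop
vertex 0.519 0.84 -3.32
vertex 1.841 1.171 -2.669
vertex 0.012 1.548 -2.648
endloop
endfacet
facet normal 0.876 0.219 0.431
outer loop
vertex 1.334 1.879 -1.998
vertex 1.841 1.171 -2.669
vertex 1.581 3.14 -3.14
endloop
endfacet
facet normal 0.143 0.733 -0.665
outer loop
vertex 2.088 2.432 -3.812
vertex 0.766 2.101 -4.462
vertex 1.581 3.14 -3.14
endloop
endfacet
facet normal 0.876 0.219 0.430
outer loop
vertex 1.581 3.14 -3.14
vertex 1.841 1.171 -2.669
vertex 2.088 2.432 -3.812
endloop
endfacet
facet normal 0.461 -0.643 -0.611
outer loop
vertex 2.088 2.432 -3.812
vertex 0.519 0.84 -3.32
vertex 0.766 2.101 -4.462
endloop
endfacet
facet normal 0.462 -0.644 -0.610
outer loop
vertex 1.841 1.171 -2.669
vertex 0.519 0.84 -3.32
vertex 2.088 2.432 -3.812
endloop
endfacet
facet normal 0.435 0.846 0.310
outer loop
vertex -0.476 3.905 2.267
vertex -0.542 3.687 2.955
vertex 0.054 3.519 2.577
endloop
endfacet
facet normal 0.675 0.657 -0.335
outer loop
vertex -0.476 3.905 2.267
vertex 0.054 3.519 2.577
vertex -0.147 3.377 1.894
endloop
endfacet
facet normal 0.115 0.620 -0.776
outer loop
vertex -0.476 3.905 2.267
vertex -0.147 3.377 1.894
vertex -0.867 3.457 1.851
endloop
endfacet
facet normal -0.470 0.785 -0.403
outer loop
vertex -0.476 3.905 2.267
vertex -0.867 3.457 1.851
vertex -1.111 3.648 2.507
endloop
endfacet
facet normal -0.273 0.924 0.267
outer loop
vertex -0.476 3.905 2.267
vertex -1.111 3.648 2.507
vertex -0.542 3.687 2.955
endloop
endfacet
facet normal 0.959 0.004 -0.283
outer loop
vertex -0.147 3.377 1.894
vertex 0.054 3.519 2.577
vertex -0.009 2.832 2.353
endloop
endfacet
facet normal 0.570 0.310 0.761
outer loop
vertex 0.054 3.519 2.577
vertex -0.542 3.687 2.955
vertex -0.253 3.023 3.009
endloop
endfacet
facet normal -0.575 0.437 0.692
outer loop
vertex -0.542 3.687 2.955
vertex -1.111 3.648 2.507
vertex -0.973 3.103 2.966
endloop
endfacet
facet normal -0.895 0.211 -0.394
outer loop
vertex -1.111 3.648 2.507
vertex -0.867 3.457 1.851
vertex -1.174 2.961 2.283
endloop
endfacet
facet normal 0.053 -0.058 -0.997
outer loop
vertex -0.867 3.457 1.851
vertex -0.147 3.377 1.894
vertex -0.578 2.793 1.905
endloop
endfacet
facet normal 0.470 -0.785 0.403
outer loop
vertex -0.644 2.575 2.593
vertex -0.009 2.832 2.353
vertex -0.253 3.023 3.009
endloop
endfacet
facet normal -0.115 -0.620 0.776
outer loop
vertex -0.644 2.575 2.593
vertex -0.253 3.023 3.009
vertex -0.973 3.103 2.966
endloop
endfacet
facet normal -0.675 -0.657 0.335
outer loop
vertex -0.644 2.575 2.593
vertex -0.973 3.103 2.966
vertex -1.174 2.961 2.283
endloop
endfacet
facet normal -0.435 -0.846 -0.310
outer loop
vertex -0.644 2.575 2.593
vertex -1.174 2.961 2.283
vertex -0.578 2.793 1.905
endloop
endfacet
facet normal 0.273 -0.924 -0.267
outer loop
vertex -0.644 2.575 2.593
vertex -0.578 2.793 1.905
vertex -0.009 2.832 2.353
endloop
endfacet
facet normal 0.895 -0.211 0.394
outer loop
vertex -0.253 3.023 3.009
vertex -0.009 2.832 2.353
vertex 0.054 3.519 2.577
endloop
endfacet
facet normal -0.053 0.058 0.997
outer loop
vertex -0.973 3.103 2.966
vertex -0.253 3.023 3.009
vertex -0.542 3.687 2.955
endloop
endfacet
facet normal -0.959 -0.004 0.283
outer loop
vertex -1.174 2.961 2.283
vertex -0.973 3.103 2.966
vertex -1.111 3.648 2.507
endloop
endfacet
facet normal -0.570 -0.310 -0.761
outer loop
vertex -0.578 2.793 1.905
vertex -1.174 2.961 2.283
vertex -0.867 3.457 1.851
endloop
endfacet
facet normal 0.575 -0.437 -0.692
outer loop
vertex -0.009 2.832 2.353
vertex -0.578 2.793 1.905
vertex -0.147 3.377 1.894
endloop
endfacet
facet normal -0.952 -0.178 -0.247
outer loop
vertex 0.23 -3.208 -2.498
vertex -0.07 -2.745 -1.676
vertex 0.201 -2.438 -2.942
endloop
endfacet
facet normal 0.304 -0.467 -0.830
outer loop
vertex 1.81 -2.135 -2.524
vertex 0.23 -3.208 -2.498
vertex 0.201 -2.438 -2.942
endloop
endfacet
facet normal -0.952 -0.180 -0.247
outer loop
vertex 0.201 -2.438 -2.942
vertex -0.07 -2.745 -1.676
vertex -0.1 -1.975 -2.12
endloop
endfacet
facet normal -0.033 0.866 -0.500
outer loop
vertex -0.1 -1.975 -2.12
vertex 1.81 -2.135 -2.524
vertex 0.201 -2.438 -2.942
endloop
endfacet
facet normal 0.033 -0.866 0.500
outer loop
vertex 0.23 -3.208 -2.498
vertex 1.539 -2.442 -1.258
vertex -0.07 -2.745 -1.676
endloop
endfacet
facet normal 0.304 -0.467 -0.830
outer loop
vertex 1.84 -2.905 -2.08
vertex 0.23 -3.208 -2.498
vertex 1.81 -2.135 -2.524
endloop
endfacet
facet normal 0.033 -0.866 0.500
outer loop
vertex 1.84 -2.905 -2.08
vertex 1.539 -2.442 -1.258
vertex 0.23 -3.208 -2.498
endloop
endfacet
facet normal -0.304 0.467 0.830
outer loop
vertex -0.07 -2.745 -1.676
vertex 1.539 -2.442 -1.258
vertex -0.1 -1.975 -2.12
endloop
endfacet
facet normal -0.033 0.866 -0.500
outer loop
vertex 1.51 -1.672 -1.702
vertex 1.81 -2.135 -2.524
vertex -0.1 -1.975 -2.12
endloop
endfacet
facet normal -0.304 0.467 0.830
outer loop
vertex -0.1 -1.975 -2.12
vertex 1.539 -2.442 -1.258
vertex 1.51 -1.672 -1.702
endloop
endfacet
facet normal 0.952 0.179 0.247
outer loop
vertex 1.51 -1.672 -1.702
vertex 1.84 -2.905 -2.08
vertex 1.81 -2.135 -2.524
endloop
endfacet
facet normal 0.952 0.179 0.248
outer loop
vertex 1.539 -2.442 -1.258
vertex 1.84 -2.905 -2.08
vertex 1.51 -1.672 -1.702
endloop
endfacet

endsolid


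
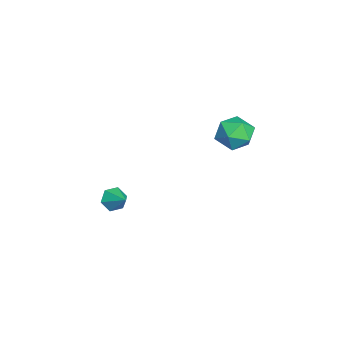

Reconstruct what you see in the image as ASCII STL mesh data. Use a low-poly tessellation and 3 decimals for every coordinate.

solid 
facet normal -0.703 -0.515 -0.490
outer loop
vertex -3.864 -3.0 -4.844
vertex -4.411 -2.803 -4.266
vertex -4.312 -2.317 -4.919
endloop
endfacet
facet normal 0.728 0.418 -0.544
outer loop
vertex -3.864 -3.0 -4.844
vertex -4.312 -2.317 -4.919
vertex -3.449 -2.097 -3.594
endloop
endfacet
facet normal -0.702 -0.516 -0.491
outer loop
vertex -4.312 -2.317 -4.919
vertex -4.411 -2.803 -4.266
vertex -4.86 -2.121 -4.341
endloop
endfacet
facet normal 0.105 0.968 -0.229
outer loop
vertex -4.312 -2.317 -4.919
vertex -4.86 -2.121 -4.341
vertex -3.449 -2.097 -3.594
endloop
endfacet
facet normal -0.702 -0.516 -0.490
outer loop
vertex -4.86 -2.121 -4.341
vertex -4.411 -2.803 -4.266
vertex -4.959 -2.606 -3.688
endloop
endfacet
facet normal -0.299 0.787 0.539
outer loop
vertex -4.86 -2.121 -4.341
vertex -4.959 -2.606 -3.688
vertex -3.449 -2.097 -3.594
endloop
endfacet
facet normal -0.703 -0.515 -0.491
outer loop
vertex -4.959 -2.606 -3.688
vertex -4.411 -2.803 -4.266
vertex -4.511 -3.289 -3.613
endloop
endfacet
facet normal -0.081 0.056 0.995
outer loop
vertex -4.959 -2.606 -3.688
vertex -4.511 -3.289 -3.613
vertex -3.449 -2.097 -3.594
endloop
endfacet
facet normal -0.702 -0.515 -0.491
outer loop
vertex -4.511 -3.289 -3.613
vertex -4.411 -2.803 -4.266
vertex -3.963 -3.486 -4.19
endloop
endfacet
facet normal 0.541 -0.493 0.682
outer loop
vertex -4.511 -3.289 -3.613
vertex -3.963 -3.486 -4.19
vertex -3.449 -2.097 -3.594
endloop
endfacet
facet normal -0.703 -0.516 -0.490
outer loop
vertex -3.963 -3.486 -4.19
vertex -4.411 -2.803 -4.266
vertex -3.864 -3.0 -4.844
endloop
endfacet
facet normal 0.946 -0.312 -0.089
outer loop
vertex -3.963 -3.486 -4.19
vertex -3.864 -3.0 -4.844
vertex -3.449 -2.097 -3.594
endloop
endfacet
facet normal -0.987 -0.105 0.119
outer loop
vertex -2.978 3.953 2.503
vertex -2.817 2.858 2.875
vertex -2.818 3.74 3.639
endloop
endfacet
facet normal -0.789 0.574 0.219
outer loop
vertex -2.978 3.953 2.503
vertex -2.818 3.74 3.639
vertex -2.293 4.654 3.137
endloop
endfacet
facet normal -0.468 0.799 -0.377
outer loop
vertex -2.978 3.953 2.503
vertex -2.293 4.654 3.137
vertex -1.968 4.337 2.062
endloop
endfacet
facet normal -0.468 0.260 -0.845
outer loop
vertex -2.978 3.953 2.503
vertex -1.968 4.337 2.062
vertex -2.292 3.227 1.9
endloop
endfacet
facet normal -0.789 -0.299 -0.538
outer loop
vertex -2.978 3.953 2.503
vertex -2.292 3.227 1.9
vertex -2.817 2.858 2.875
endloop
endfacet
facet normal -0.310 0.588 0.747
outer loop
vertex -2.293 4.654 3.137
vertex -2.818 3.74 3.639
vertex -1.708 3.993 3.9
endloop
endfacet
facet normal -0.629 -0.509 0.587
outer loop
vertex -2.818 3.74 3.639
vertex -2.817 2.858 2.875
vertex -2.032 2.883 3.738
endloop
endfacet
facet normal -0.308 -0.823 -0.477
outer loop
vertex -2.817 2.858 2.875
vertex -2.292 3.227 1.9
vertex -1.707 2.566 2.663
endloop
endfacet
facet normal 0.211 0.081 -0.974
outer loop
vertex -2.292 3.227 1.9
vertex -1.968 4.337 2.062
vertex -1.182 3.48 2.161
endloop
endfacet
facet normal 0.209 0.953 -0.218
outer loop
vertex -1.968 4.337 2.062
vertex -2.293 4.654 3.137
vertex -1.183 4.362 2.925
endloop
endfacet
facet normal 0.468 -0.260 0.845
outer loop
vertex -1.022 3.267 3.297
vertex -1.708 3.993 3.9
vertex -2.032 2.883 3.738
endloop
endfacet
facet normal 0.468 -0.799 0.377
outer loop
vertex -1.022 3.267 3.297
vertex -2.032 2.883 3.738
vertex -1.707 2.566 2.663
endloop
endfacet
facet normal 0.789 -0.574 -0.219
outer loop
vertex -1.022 3.267 3.297
vertex -1.707 2.566 2.663
vertex -1.182 3.48 2.161
endloop
endfacet
facet normal 0.987 0.105 -0.119
outer loop
vertex -1.022 3.267 3.297
vertex -1.182 3.48 2.161
vertex -1.183 4.362 2.925
endloop
endfacet
facet normal 0.789 0.299 0.538
outer loop
vertex -1.022 3.267 3.297
vertex -1.183 4.362 2.925
vertex -1.708 3.993 3.9
endloop
endfacet
facet normal -0.211 -0.081 0.974
outer loop
vertex -2.032 2.883 3.738
vertex -1.708 3.993 3.9
vertex -2.818 3.74 3.639
endloop
endfacet
facet normal -0.209 -0.953 0.218
outer loop
vertex -1.707 2.566 2.663
vertex -2.032 2.883 3.738
vertex -2.817 2.858 2.875
endloop
endfacet
facet normal 0.310 -0.588 -0.747
outer loop
vertex -1.182 3.48 2.161
vertex -1.707 2.566 2.663
vertex -2.292 3.227 1.9
endloop
endfacet
facet normal 0.629 0.509 -0.587
outer loop
vertex -1.183 4.362 2.925
vertex -1.182 3.48 2.161
vertex -1.968 4.337 2.062
endloop
endfacet
facet normal 0.308 0.823 0.477
outer loop
vertex -1.708 3.993 3.9
vertex -1.183 4.362 2.925
vertex -2.293 4.654 3.137
endloop
endfacet

endsolid
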